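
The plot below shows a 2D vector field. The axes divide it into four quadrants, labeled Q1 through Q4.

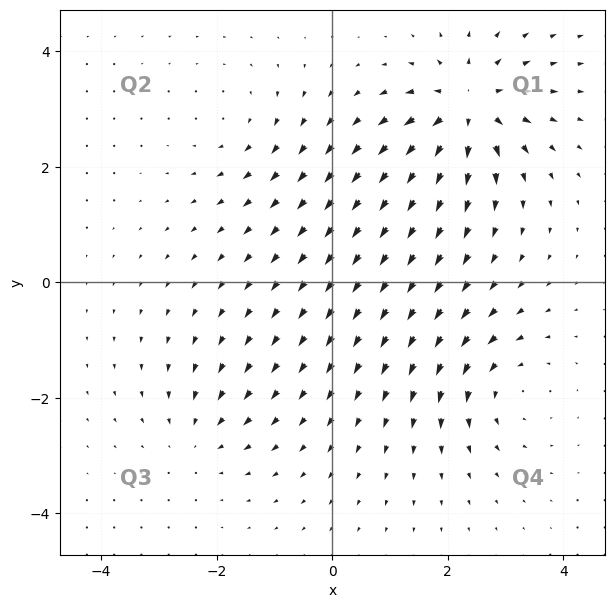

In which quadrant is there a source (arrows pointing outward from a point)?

The source sits at approximately (2.4, 3.0), which lies in quadrant Q1. The divergence there is about +6, positive as expected for a source.

Q1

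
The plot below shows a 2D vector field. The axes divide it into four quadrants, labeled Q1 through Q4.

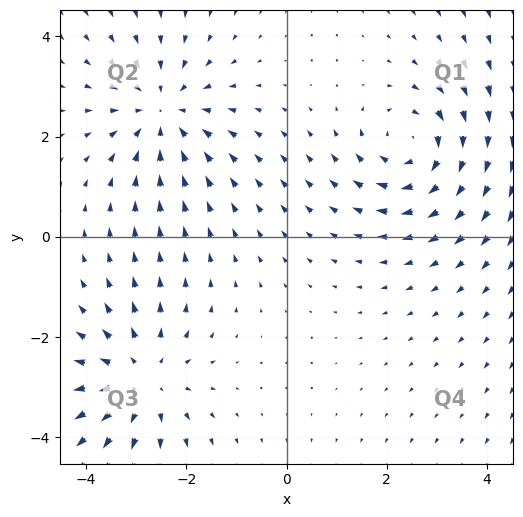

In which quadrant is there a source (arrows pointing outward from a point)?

Q3

The source sits at approximately (-2.9, -2.8), which lies in quadrant Q3. The divergence there is about +3, positive as expected for a source.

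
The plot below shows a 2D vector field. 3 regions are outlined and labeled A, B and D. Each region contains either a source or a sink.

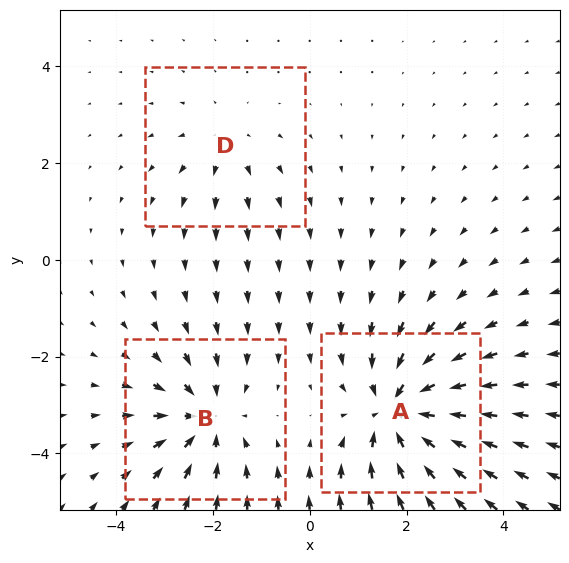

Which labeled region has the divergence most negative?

Divergence at each region's feature centre — A: about -5, B: about -3, D: about +2. Region A is most negative.

A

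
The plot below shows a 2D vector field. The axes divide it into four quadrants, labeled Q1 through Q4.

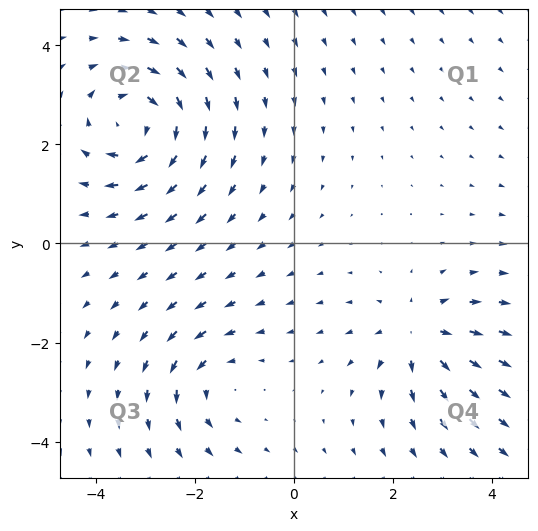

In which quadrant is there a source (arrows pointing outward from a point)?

Q4

The source sits at approximately (2.5, -1.8), which lies in quadrant Q4. The divergence there is about +4, positive as expected for a source.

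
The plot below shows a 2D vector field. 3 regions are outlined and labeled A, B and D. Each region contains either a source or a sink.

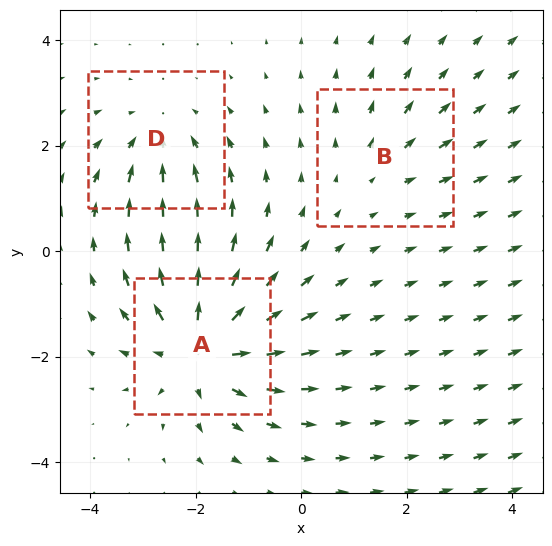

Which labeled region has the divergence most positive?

Divergence at each region's feature centre — A: about +5, B: about +2, D: about -3. Region A is most positive.

A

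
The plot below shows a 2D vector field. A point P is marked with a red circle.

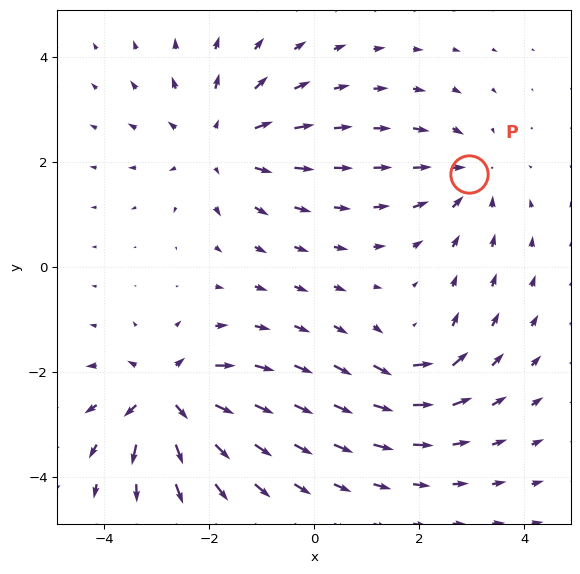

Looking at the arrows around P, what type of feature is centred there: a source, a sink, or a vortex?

At P (3.0, 1.8) the arrows converge inward. Divergence about -3, curl ≈0 — negative divergence with near-zero curl is a sink.

sink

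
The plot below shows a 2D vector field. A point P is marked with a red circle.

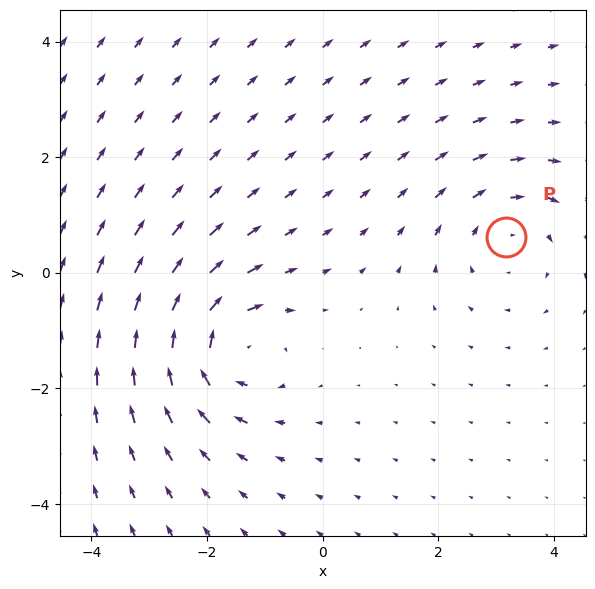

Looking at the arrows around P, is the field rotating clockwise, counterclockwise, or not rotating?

clockwise

Near P at (3.2, 0.6) the arrows circulate clockwise. The curl (z-component) there is about -2; negative curl means clockwise rotation.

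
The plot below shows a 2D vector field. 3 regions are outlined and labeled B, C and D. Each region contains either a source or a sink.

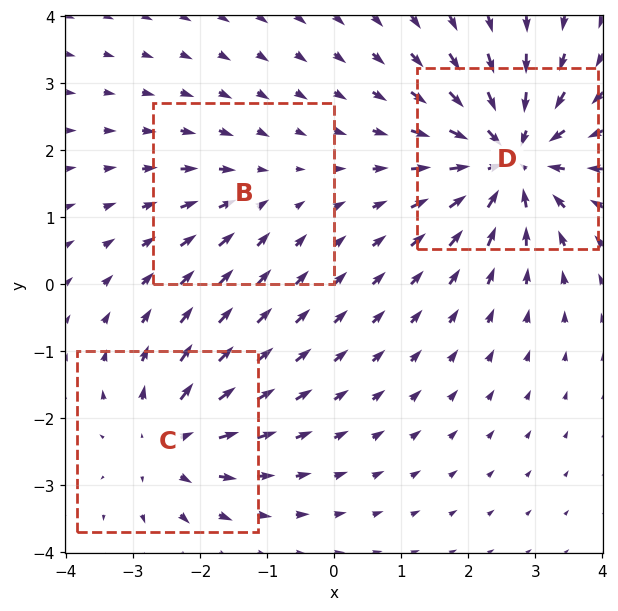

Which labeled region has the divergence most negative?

D

Divergence at each region's feature centre — B: about -2, C: about +3, D: about -6. Region D is most negative.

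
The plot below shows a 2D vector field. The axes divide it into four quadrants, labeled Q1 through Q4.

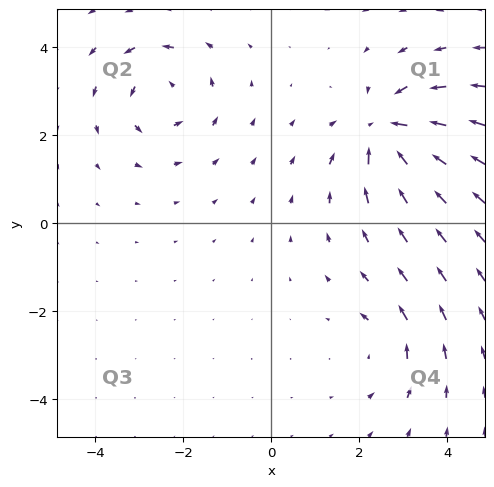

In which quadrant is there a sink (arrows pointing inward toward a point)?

The sink sits at approximately (2.6, 2.1), which lies in quadrant Q1. The divergence there is about -7, negative as expected for a sink.

Q1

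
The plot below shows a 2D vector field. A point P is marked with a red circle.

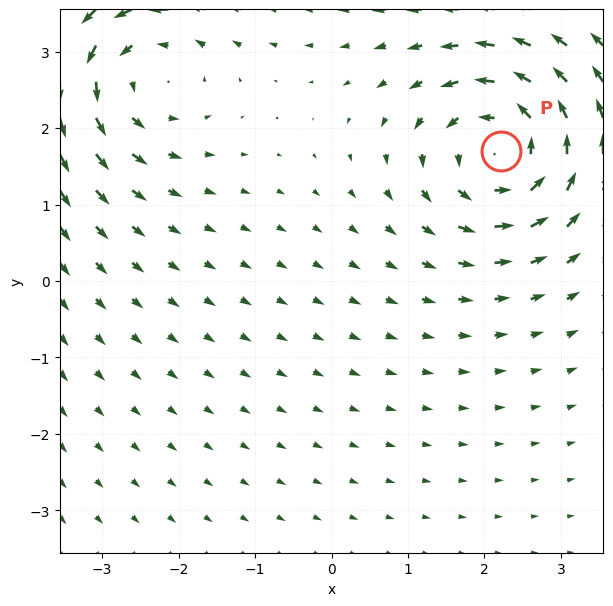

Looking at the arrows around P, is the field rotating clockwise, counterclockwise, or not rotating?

Near P at (2.2, 1.7) the arrows circulate counterclockwise. The curl (z-component) there is about +5; positive curl means counterclockwise rotation.

counterclockwise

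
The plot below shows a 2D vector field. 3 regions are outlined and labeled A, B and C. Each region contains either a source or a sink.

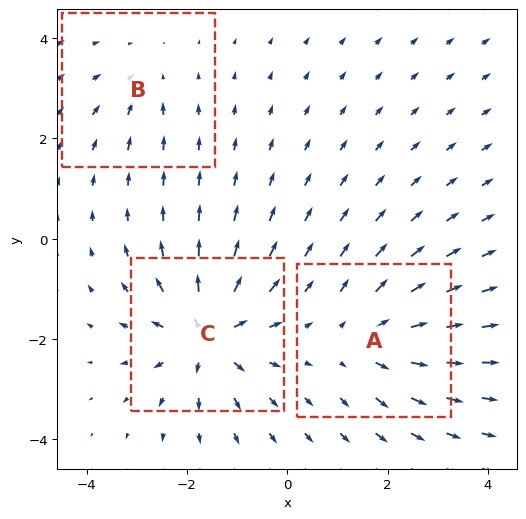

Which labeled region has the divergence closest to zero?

B

Divergence at each region's feature centre — A: about +4, B: about -2, C: about +6. Region B is closest to zero.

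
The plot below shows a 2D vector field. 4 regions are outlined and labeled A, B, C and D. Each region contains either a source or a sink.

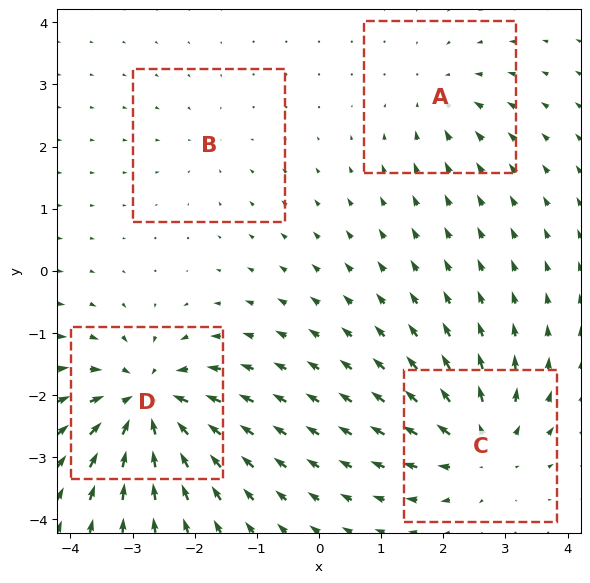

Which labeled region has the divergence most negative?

D

Divergence at each region's feature centre — A: about -4, B: about -2, C: about +6, D: about -8. Region D is most negative.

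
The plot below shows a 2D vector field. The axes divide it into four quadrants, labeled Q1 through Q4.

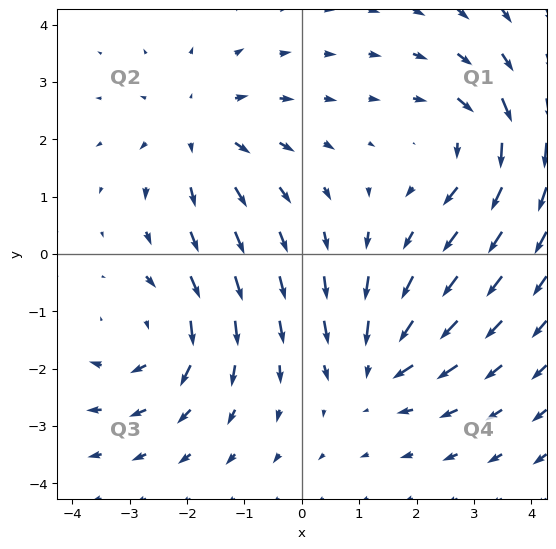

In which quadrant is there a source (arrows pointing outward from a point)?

Q2

The source sits at approximately (-1.8, 2.1), which lies in quadrant Q2. The divergence there is about +4, positive as expected for a source.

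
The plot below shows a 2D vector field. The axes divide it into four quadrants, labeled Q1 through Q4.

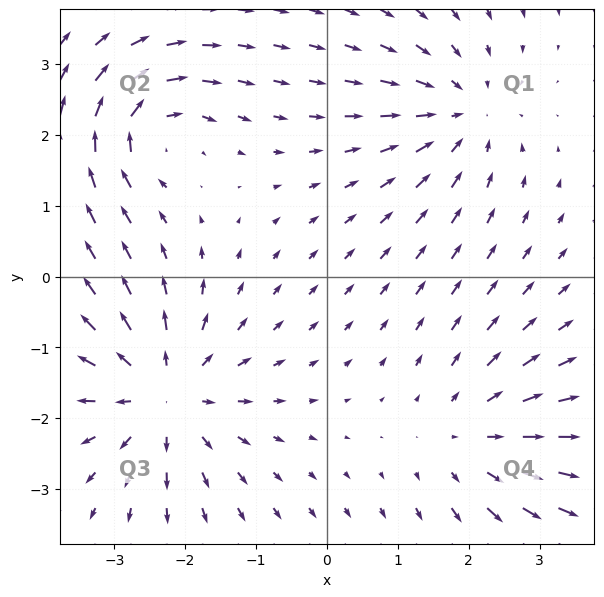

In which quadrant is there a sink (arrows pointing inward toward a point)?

The sink sits at approximately (1.9, 2.3), which lies in quadrant Q1. The divergence there is about -4, negative as expected for a sink.

Q1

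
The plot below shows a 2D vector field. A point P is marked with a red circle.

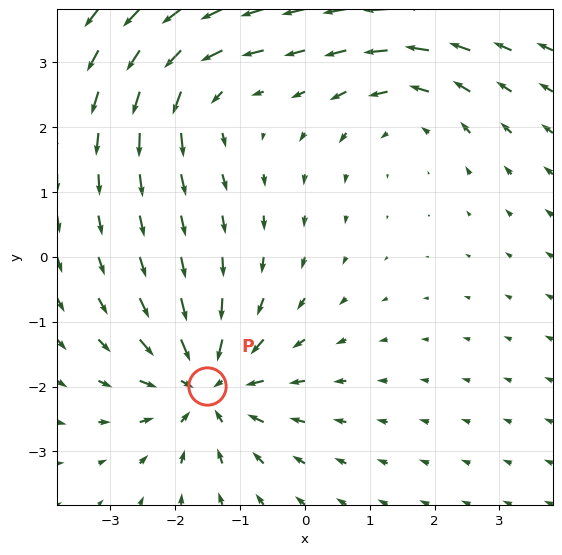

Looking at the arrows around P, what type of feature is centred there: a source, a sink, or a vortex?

sink

At P (-1.5, -2.0) the arrows converge inward. Divergence about -5, curl ≈0 — negative divergence with near-zero curl is a sink.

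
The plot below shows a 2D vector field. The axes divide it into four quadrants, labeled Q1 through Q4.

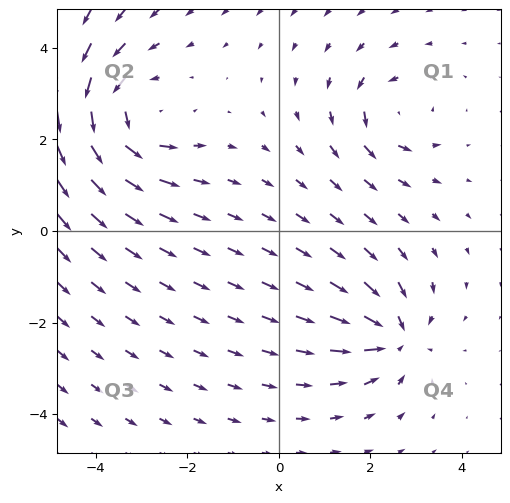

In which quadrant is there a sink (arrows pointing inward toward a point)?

The sink sits at approximately (2.5, -2.3), which lies in quadrant Q4. The divergence there is about -4, negative as expected for a sink.

Q4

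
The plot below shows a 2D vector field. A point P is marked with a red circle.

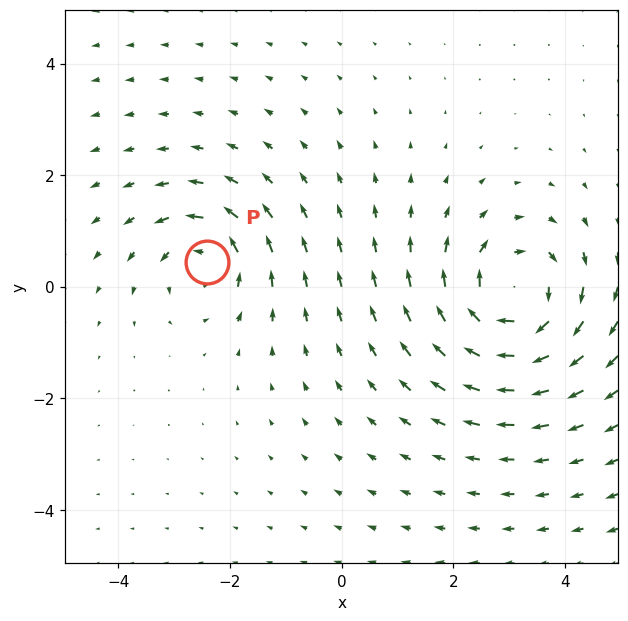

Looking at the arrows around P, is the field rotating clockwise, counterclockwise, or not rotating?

Near P at (-2.4, 0.4) the arrows circulate counterclockwise. The curl (z-component) there is about +4; positive curl means counterclockwise rotation.

counterclockwise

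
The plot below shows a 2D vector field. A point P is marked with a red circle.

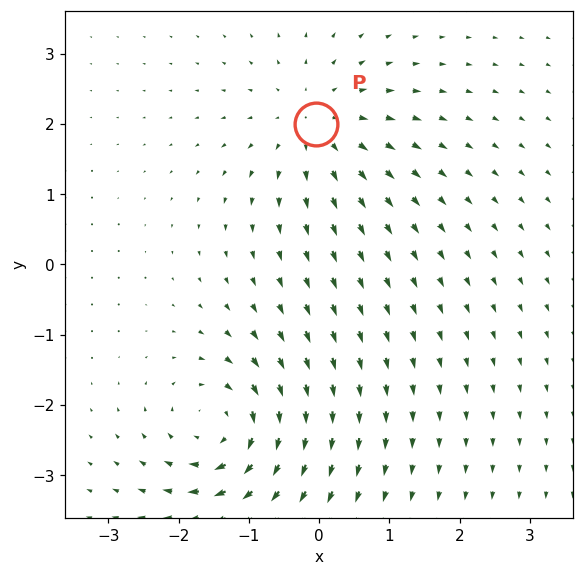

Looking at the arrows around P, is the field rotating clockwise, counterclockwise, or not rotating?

Near P at (-0.0, 2.0) the arrows show no circulation. The curl there is ≈0.

not rotating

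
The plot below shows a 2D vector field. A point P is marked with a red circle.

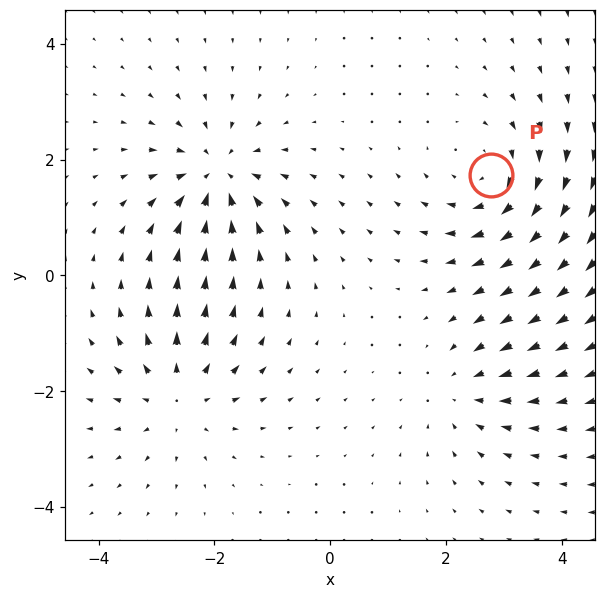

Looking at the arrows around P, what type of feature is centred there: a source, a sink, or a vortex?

At P (2.8, 1.7) the arrows circulate clockwise. Divergence ≈0, curl about -4 — near-zero divergence with nonzero curl is a vortex.

vortex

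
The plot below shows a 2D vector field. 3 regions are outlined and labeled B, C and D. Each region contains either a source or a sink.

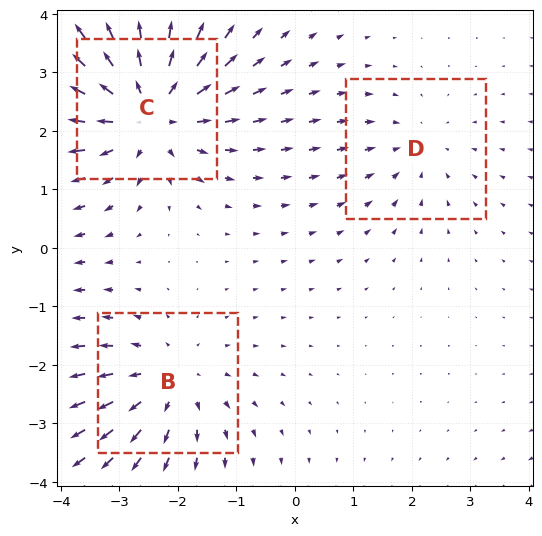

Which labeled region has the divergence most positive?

C

Divergence at each region's feature centre — B: about +3, C: about +4, D: about -2. Region C is most positive.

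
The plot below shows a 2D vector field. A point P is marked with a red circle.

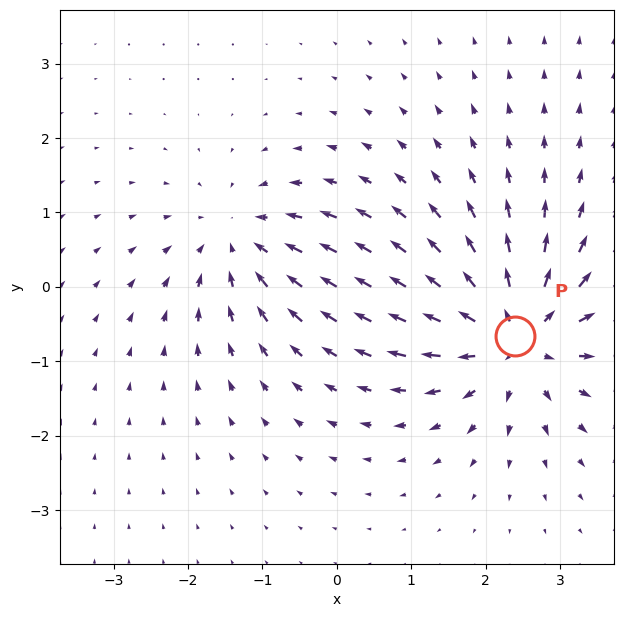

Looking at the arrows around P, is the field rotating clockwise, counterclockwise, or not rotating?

Near P at (2.4, -0.7) the arrows show no circulation. The curl there is ≈0.

not rotating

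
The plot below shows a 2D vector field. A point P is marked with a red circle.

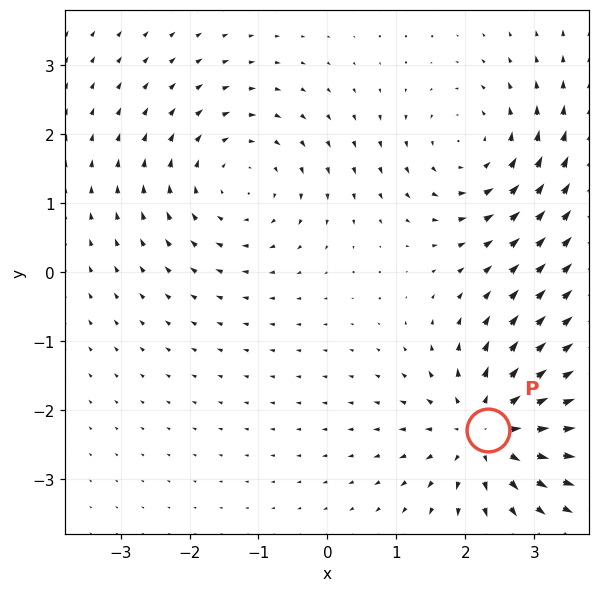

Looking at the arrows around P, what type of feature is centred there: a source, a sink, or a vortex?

source

At P (2.3, -2.3) the arrows spread outward. Divergence about +5, curl ≈0 — positive divergence with near-zero curl is a source.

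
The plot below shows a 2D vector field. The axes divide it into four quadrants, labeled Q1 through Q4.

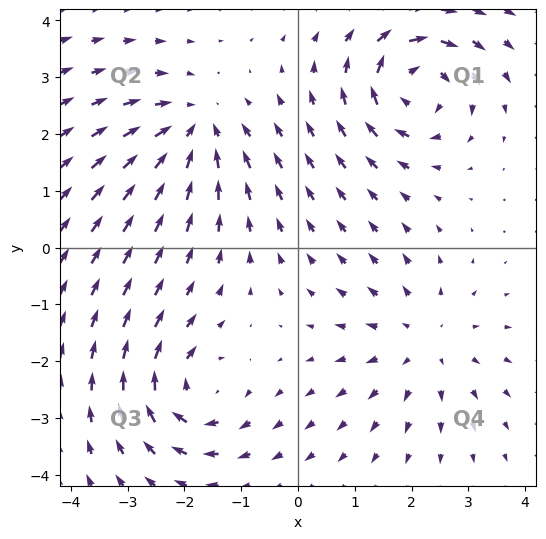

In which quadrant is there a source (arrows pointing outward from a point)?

The source sits at approximately (2.2, -1.7), which lies in quadrant Q4. The divergence there is about +4, positive as expected for a source.

Q4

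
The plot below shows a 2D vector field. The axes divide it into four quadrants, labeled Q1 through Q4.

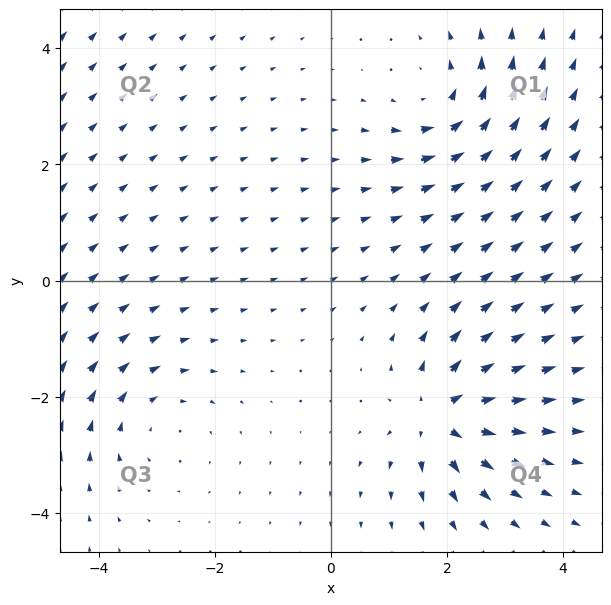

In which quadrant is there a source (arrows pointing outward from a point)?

The source sits at approximately (1.9, -2.3), which lies in quadrant Q4. The divergence there is about +5, positive as expected for a source.

Q4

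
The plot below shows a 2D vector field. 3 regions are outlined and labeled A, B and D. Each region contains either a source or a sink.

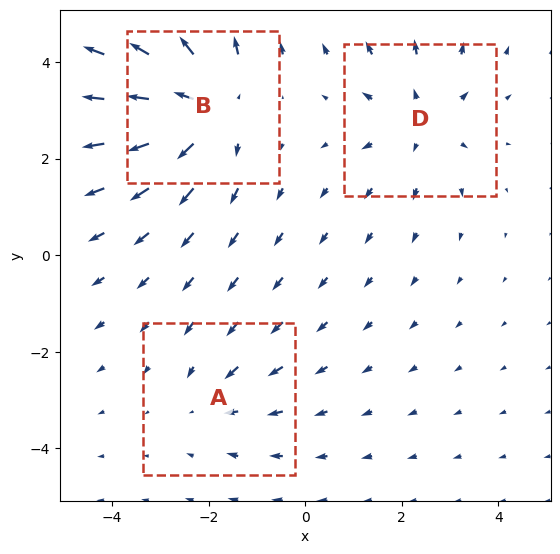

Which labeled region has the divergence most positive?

Divergence at each region's feature centre — A: about -2, B: about +4, D: about +3. Region B is most positive.

B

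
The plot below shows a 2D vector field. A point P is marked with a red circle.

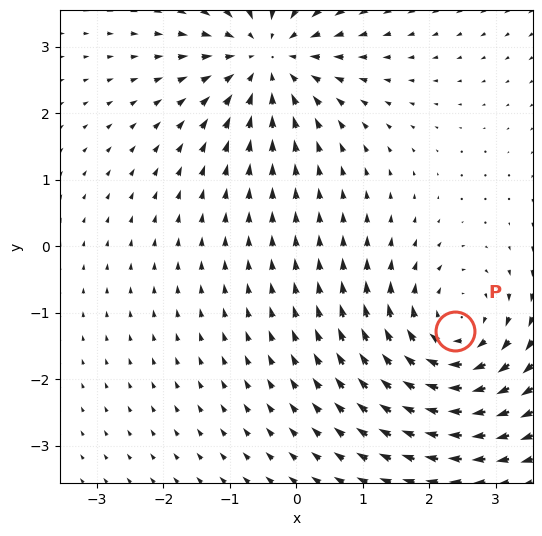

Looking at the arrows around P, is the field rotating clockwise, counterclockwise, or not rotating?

Near P at (2.4, -1.3) the arrows circulate clockwise. The curl (z-component) there is about -3; negative curl means clockwise rotation.

clockwise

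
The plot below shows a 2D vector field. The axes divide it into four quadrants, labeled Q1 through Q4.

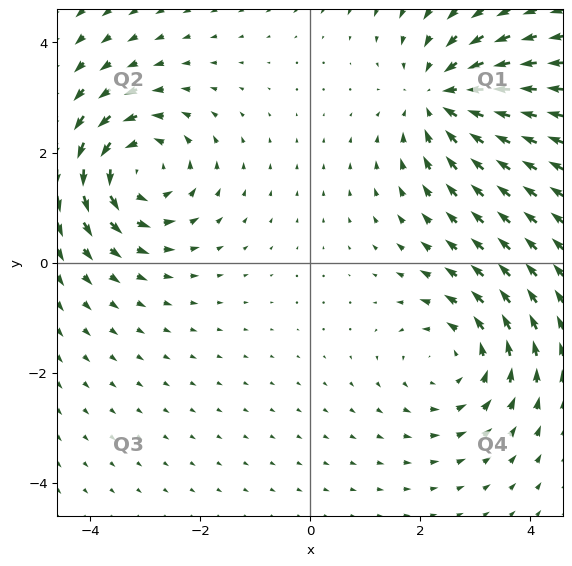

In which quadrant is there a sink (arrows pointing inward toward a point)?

Q1

The sink sits at approximately (2.4, 3.0), which lies in quadrant Q1. The divergence there is about -4, negative as expected for a sink.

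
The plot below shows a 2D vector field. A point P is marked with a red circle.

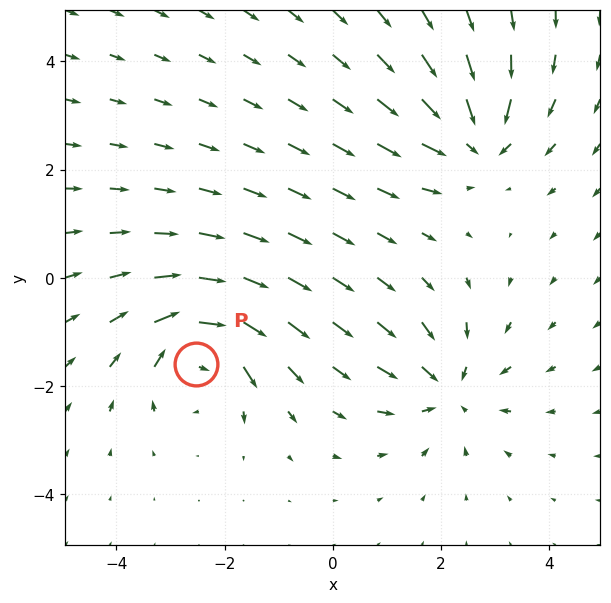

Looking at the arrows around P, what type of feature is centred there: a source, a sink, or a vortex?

vortex

At P (-2.5, -1.6) the arrows circulate clockwise. Divergence ≈0, curl about -4 — near-zero divergence with nonzero curl is a vortex.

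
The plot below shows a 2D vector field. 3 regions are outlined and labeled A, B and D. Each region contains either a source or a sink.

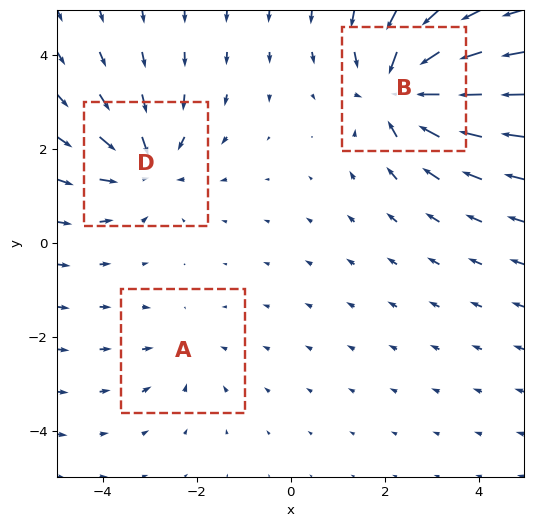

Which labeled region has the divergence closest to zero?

A

Divergence at each region's feature centre — A: about -2, B: about -5, D: about -4. Region A is closest to zero.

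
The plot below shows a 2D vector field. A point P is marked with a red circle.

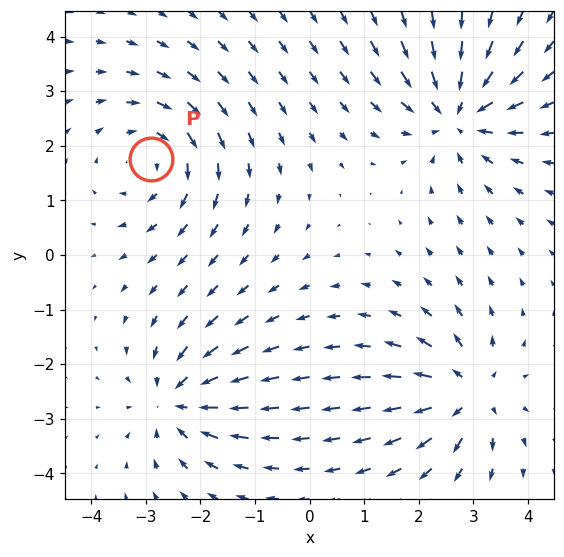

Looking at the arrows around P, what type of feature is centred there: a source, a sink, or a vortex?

At P (-2.9, 1.8) the arrows circulate clockwise. Divergence ≈0, curl about -4 — near-zero divergence with nonzero curl is a vortex.

vortex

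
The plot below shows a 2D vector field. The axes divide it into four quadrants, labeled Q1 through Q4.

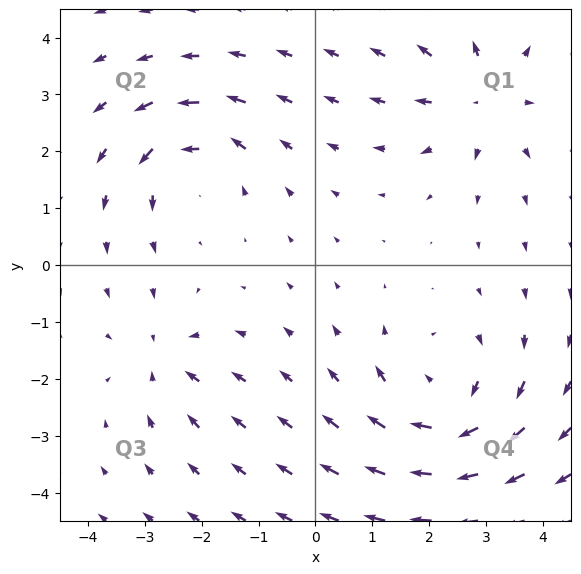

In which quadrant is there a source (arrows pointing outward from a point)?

Q1

The source sits at approximately (2.9, 3.0), which lies in quadrant Q1. The divergence there is about +4, positive as expected for a source.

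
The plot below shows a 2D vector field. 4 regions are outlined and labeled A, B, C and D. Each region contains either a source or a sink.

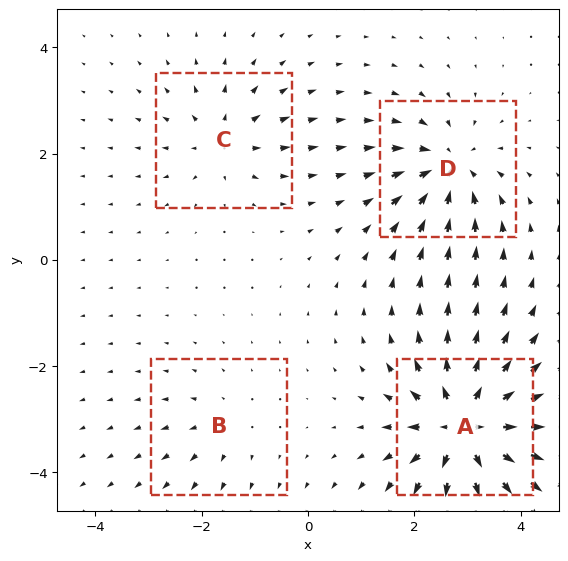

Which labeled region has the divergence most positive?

Divergence at each region's feature centre — A: about +9, B: about +3, C: about +4, D: about -6. Region A is most positive.

A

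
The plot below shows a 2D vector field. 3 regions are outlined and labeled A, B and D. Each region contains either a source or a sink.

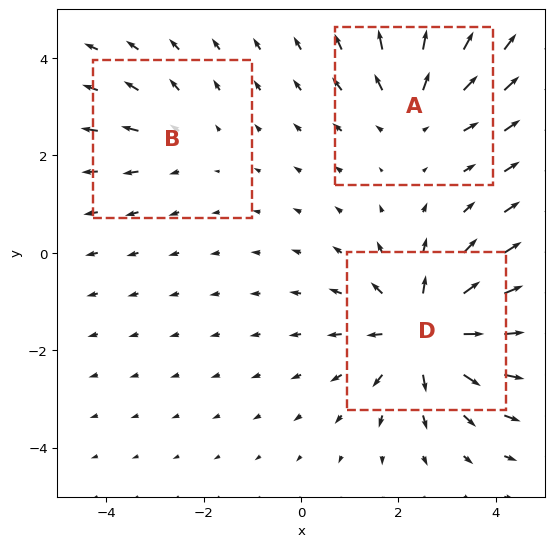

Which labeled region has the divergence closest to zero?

Divergence at each region's feature centre — A: about +3, B: about +2, D: about +5. Region B is closest to zero.

B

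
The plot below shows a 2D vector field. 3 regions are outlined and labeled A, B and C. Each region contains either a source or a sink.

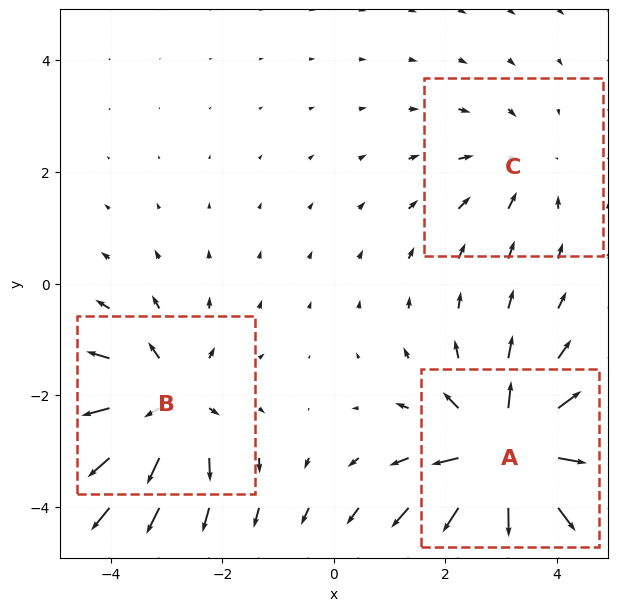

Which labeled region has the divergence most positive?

Divergence at each region's feature centre — A: about +5, B: about +4, C: about -2. Region A is most positive.

A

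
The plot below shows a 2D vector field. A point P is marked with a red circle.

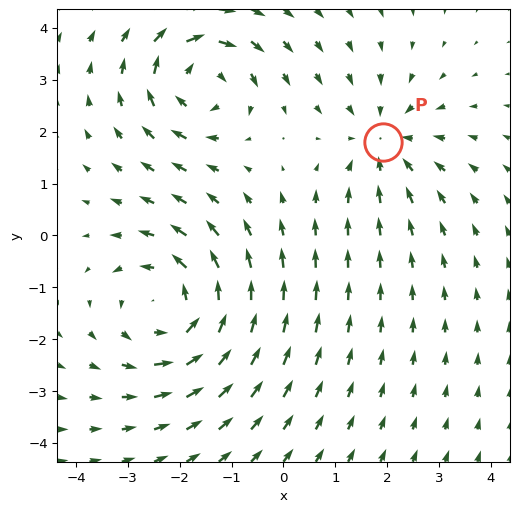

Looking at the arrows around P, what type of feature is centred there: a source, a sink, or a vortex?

At P (1.9, 1.8) the arrows converge inward. Divergence about -3, curl ≈0 — negative divergence with near-zero curl is a sink.

sink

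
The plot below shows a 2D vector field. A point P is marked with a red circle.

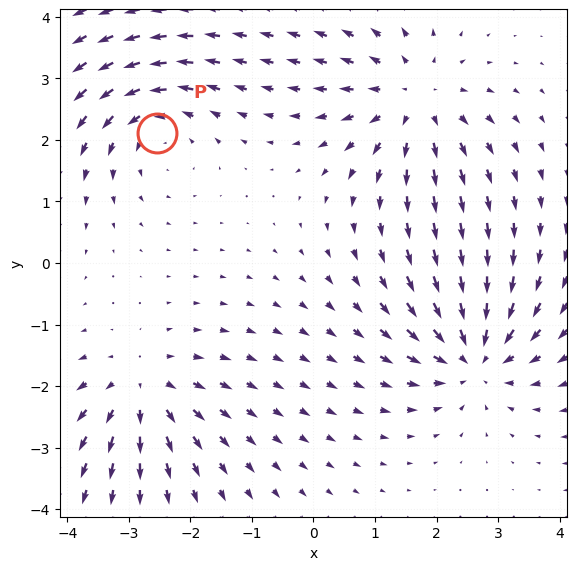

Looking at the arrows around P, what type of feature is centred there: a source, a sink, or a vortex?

At P (-2.5, 2.1) the arrows circulate counterclockwise. Divergence ≈0, curl about +4 — near-zero divergence with nonzero curl is a vortex.

vortex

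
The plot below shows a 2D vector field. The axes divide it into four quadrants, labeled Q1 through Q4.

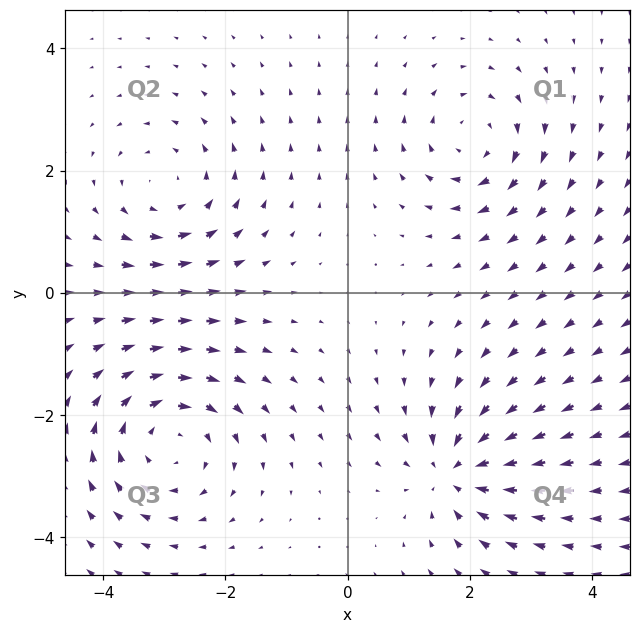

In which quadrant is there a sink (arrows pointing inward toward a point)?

The sink sits at approximately (1.8, -2.9), which lies in quadrant Q4. The divergence there is about -5, negative as expected for a sink.

Q4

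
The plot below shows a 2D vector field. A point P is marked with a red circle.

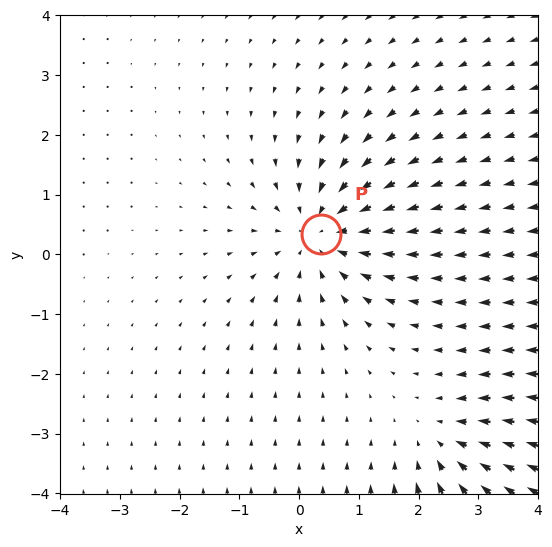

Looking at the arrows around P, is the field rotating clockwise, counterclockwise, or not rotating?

Near P at (0.4, 0.3) the arrows show no circulation. The curl there is ≈0.

not rotating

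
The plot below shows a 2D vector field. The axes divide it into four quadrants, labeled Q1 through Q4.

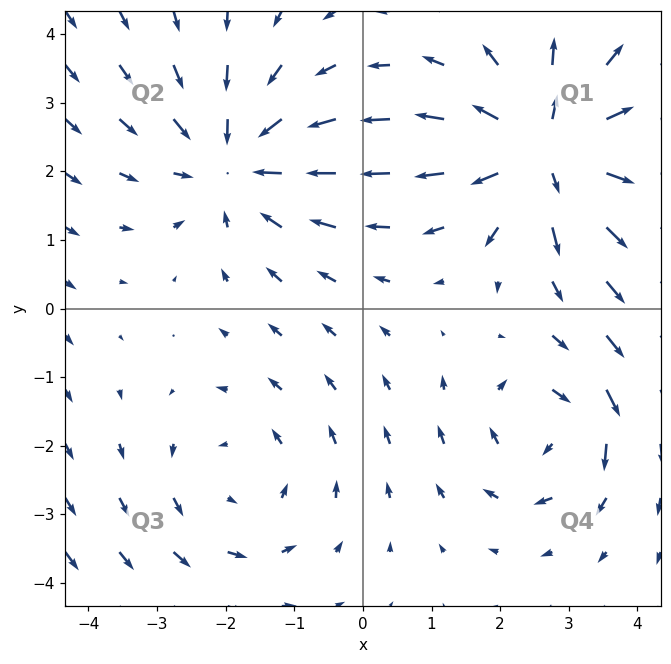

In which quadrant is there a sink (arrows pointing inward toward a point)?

Q2

The sink sits at approximately (-1.8, 2.1), which lies in quadrant Q2. The divergence there is about -4, negative as expected for a sink.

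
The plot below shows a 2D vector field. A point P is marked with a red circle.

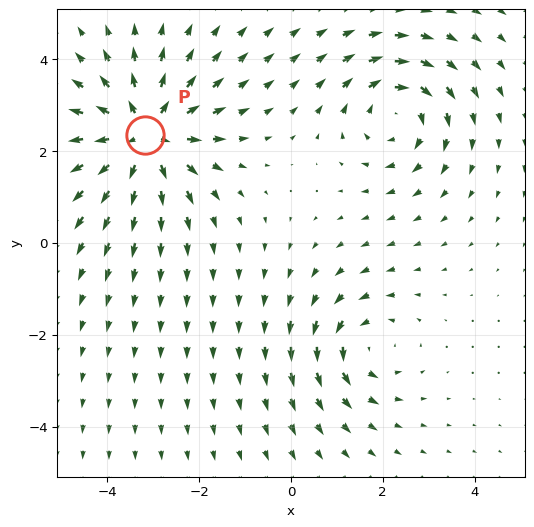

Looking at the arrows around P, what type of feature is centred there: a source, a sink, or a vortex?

source

At P (-3.2, 2.3) the arrows spread outward. Divergence about +5, curl ≈0 — positive divergence with near-zero curl is a source.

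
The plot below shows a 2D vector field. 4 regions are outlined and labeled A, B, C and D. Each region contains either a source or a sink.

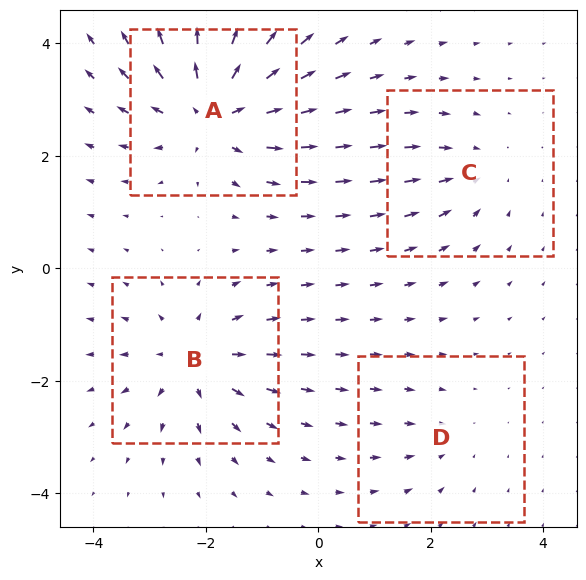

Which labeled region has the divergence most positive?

A

Divergence at each region's feature centre — A: about +7, B: about +5, C: about -3, D: about -2. Region A is most positive.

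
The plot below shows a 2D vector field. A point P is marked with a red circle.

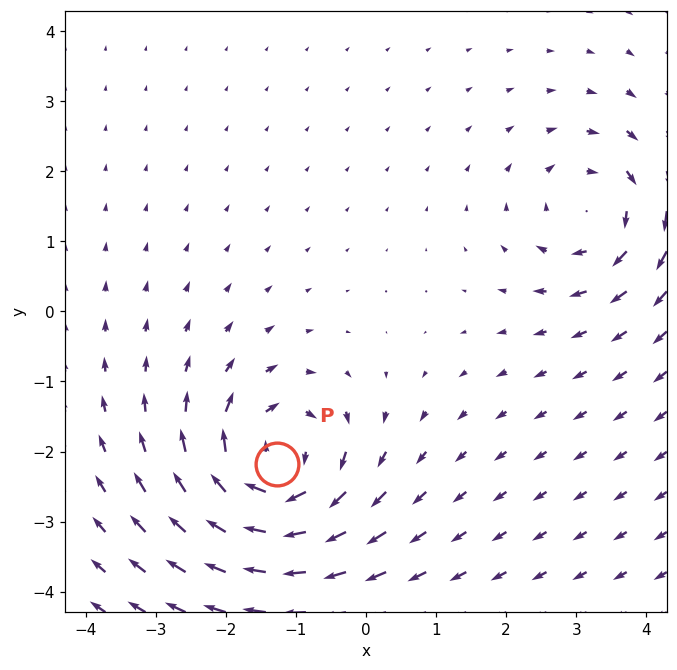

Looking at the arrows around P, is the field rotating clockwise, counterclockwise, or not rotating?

clockwise

Near P at (-1.3, -2.2) the arrows circulate clockwise. The curl (z-component) there is about -6; negative curl means clockwise rotation.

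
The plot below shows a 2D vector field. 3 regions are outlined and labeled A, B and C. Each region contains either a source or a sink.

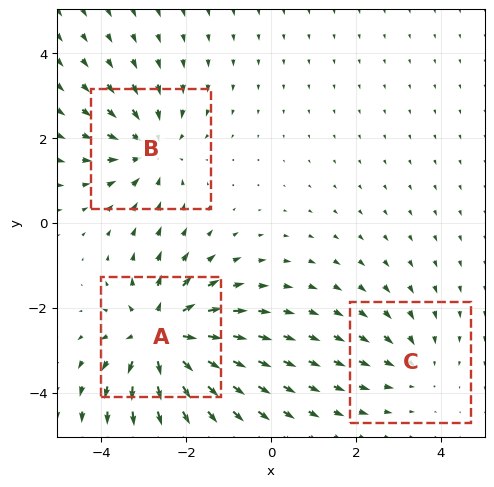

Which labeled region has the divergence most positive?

A

Divergence at each region's feature centre — A: about +5, B: about -3, C: about -2. Region A is most positive.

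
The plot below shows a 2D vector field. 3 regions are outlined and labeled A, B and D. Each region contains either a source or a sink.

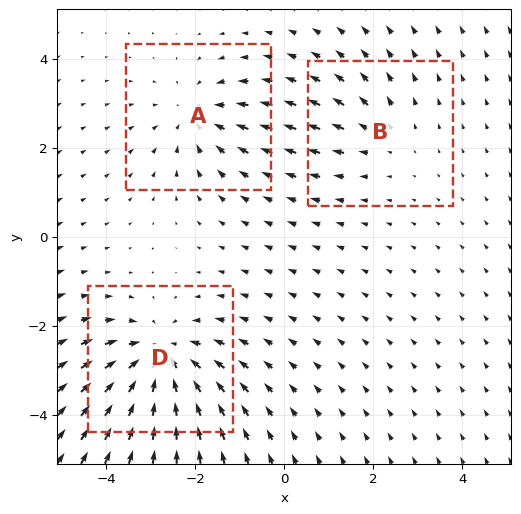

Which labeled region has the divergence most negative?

Divergence at each region's feature centre — A: about -3, B: about +2, D: about -4. Region D is most negative.

D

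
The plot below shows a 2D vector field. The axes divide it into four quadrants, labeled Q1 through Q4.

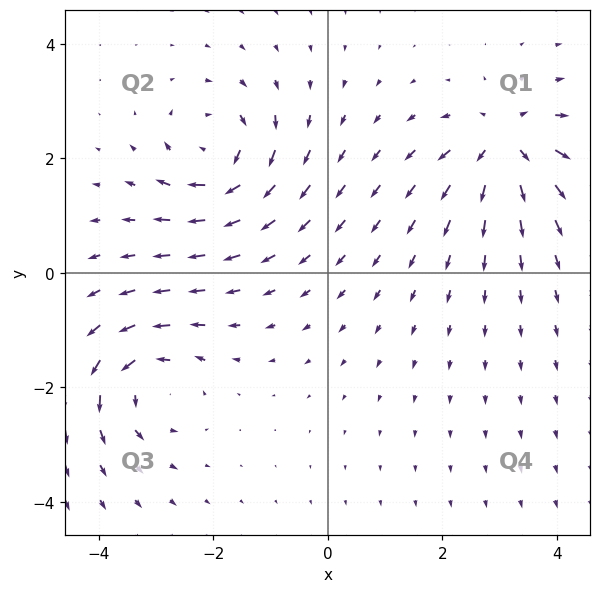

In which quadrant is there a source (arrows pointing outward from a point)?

The source sits at approximately (3.1, 2.3), which lies in quadrant Q1. The divergence there is about +6, positive as expected for a source.

Q1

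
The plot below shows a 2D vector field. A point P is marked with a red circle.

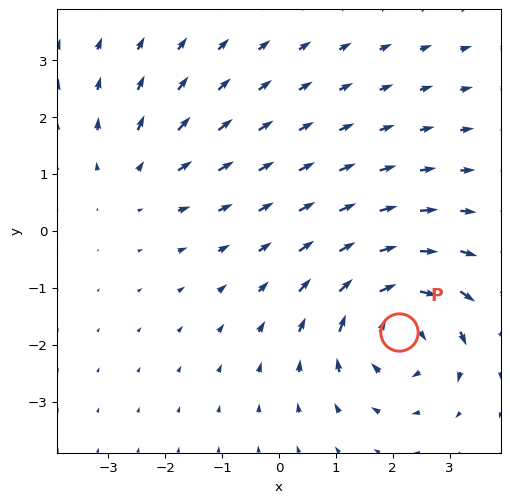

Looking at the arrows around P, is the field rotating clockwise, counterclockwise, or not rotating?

Near P at (2.1, -1.8) the arrows circulate clockwise. The curl (z-component) there is about -5; negative curl means clockwise rotation.

clockwise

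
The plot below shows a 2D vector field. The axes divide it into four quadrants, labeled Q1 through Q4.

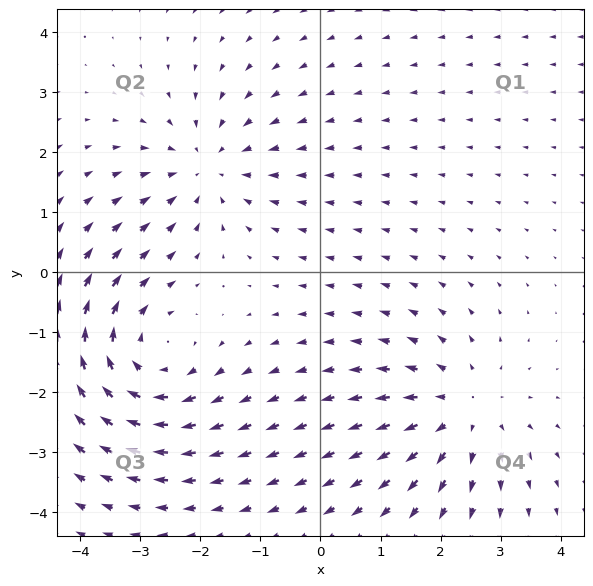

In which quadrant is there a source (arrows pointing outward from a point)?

The source sits at approximately (2.4, -2.3), which lies in quadrant Q4. The divergence there is about +3, positive as expected for a source.

Q4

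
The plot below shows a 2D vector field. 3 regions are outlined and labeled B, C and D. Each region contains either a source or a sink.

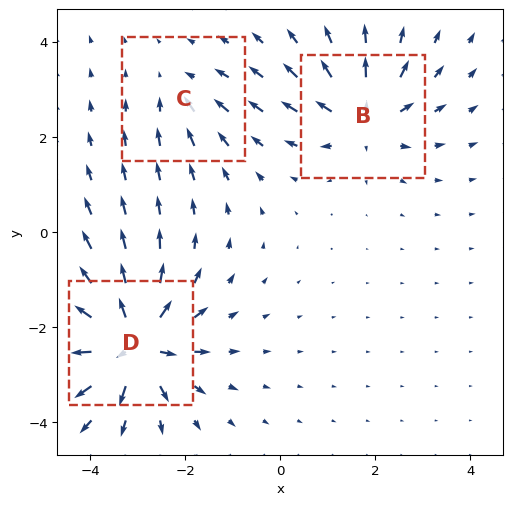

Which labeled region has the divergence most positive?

D

Divergence at each region's feature centre — B: about +4, C: about -2, D: about +7. Region D is most positive.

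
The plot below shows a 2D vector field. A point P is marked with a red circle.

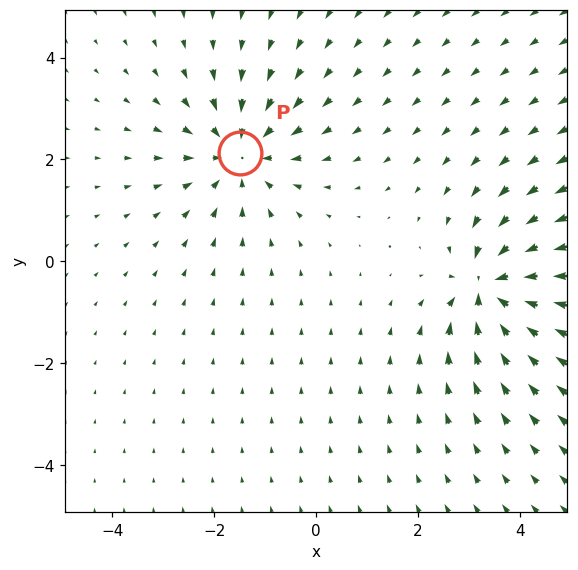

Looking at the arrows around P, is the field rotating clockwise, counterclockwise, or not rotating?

Near P at (-1.5, 2.1) the arrows show no circulation. The curl there is ≈0.

not rotating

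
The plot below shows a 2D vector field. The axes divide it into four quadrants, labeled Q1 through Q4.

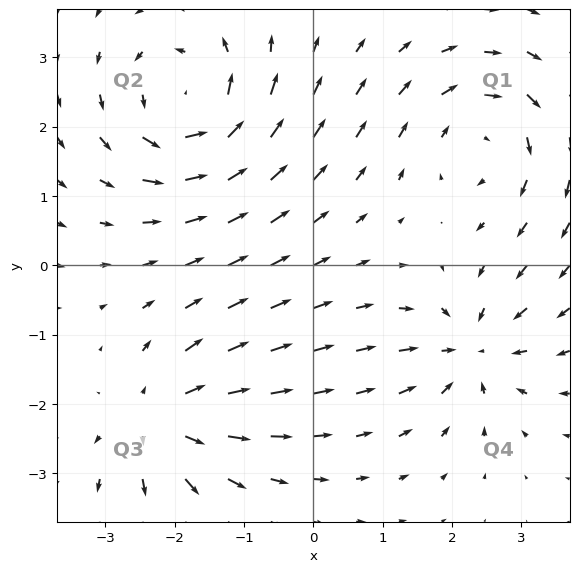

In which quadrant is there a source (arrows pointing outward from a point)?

The source sits at approximately (-2.2, -2.2), which lies in quadrant Q3. The divergence there is about +4, positive as expected for a source.

Q3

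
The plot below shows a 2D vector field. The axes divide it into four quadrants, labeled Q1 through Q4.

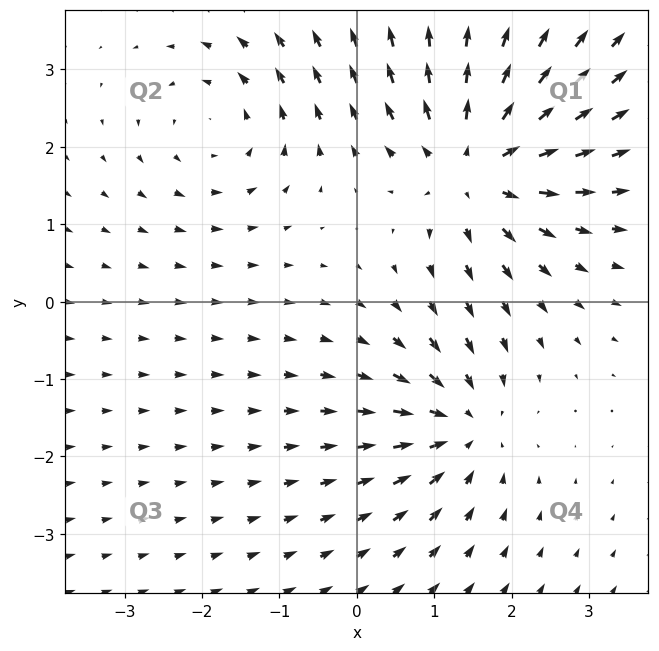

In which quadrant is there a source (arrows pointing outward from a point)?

The source sits at approximately (1.5, 1.8), which lies in quadrant Q1. The divergence there is about +5, positive as expected for a source.

Q1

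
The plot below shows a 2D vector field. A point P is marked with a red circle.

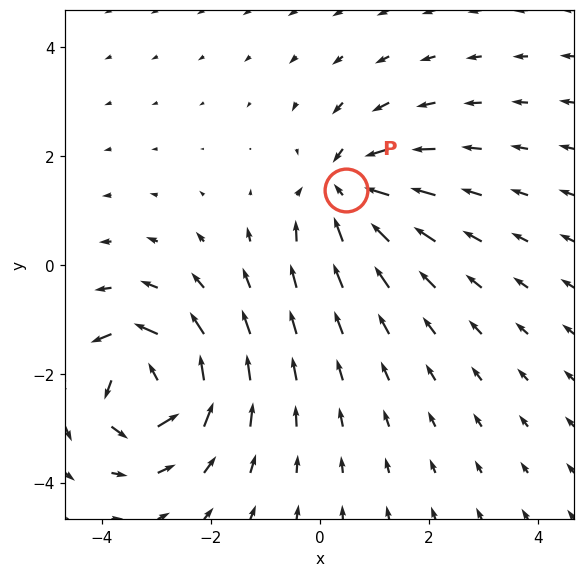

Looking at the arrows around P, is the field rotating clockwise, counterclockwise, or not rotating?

not rotating

Near P at (0.5, 1.4) the arrows show no circulation. The curl there is ≈0.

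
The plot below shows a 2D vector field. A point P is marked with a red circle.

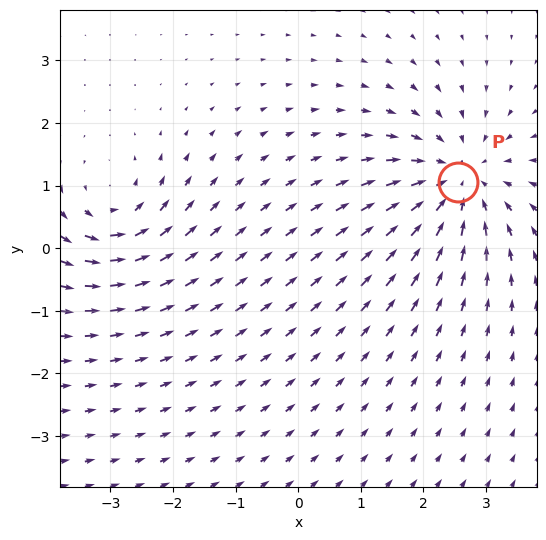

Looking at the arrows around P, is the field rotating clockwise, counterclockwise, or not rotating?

not rotating

Near P at (2.6, 1.1) the arrows show no circulation. The curl there is ≈0.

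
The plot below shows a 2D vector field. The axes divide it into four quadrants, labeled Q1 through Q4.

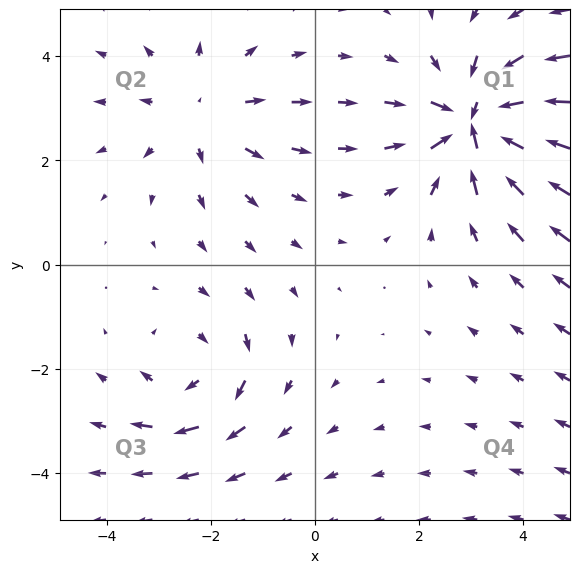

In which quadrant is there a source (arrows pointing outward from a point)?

Q2

The source sits at approximately (-2.2, 2.9), which lies in quadrant Q2. The divergence there is about +2, positive as expected for a source.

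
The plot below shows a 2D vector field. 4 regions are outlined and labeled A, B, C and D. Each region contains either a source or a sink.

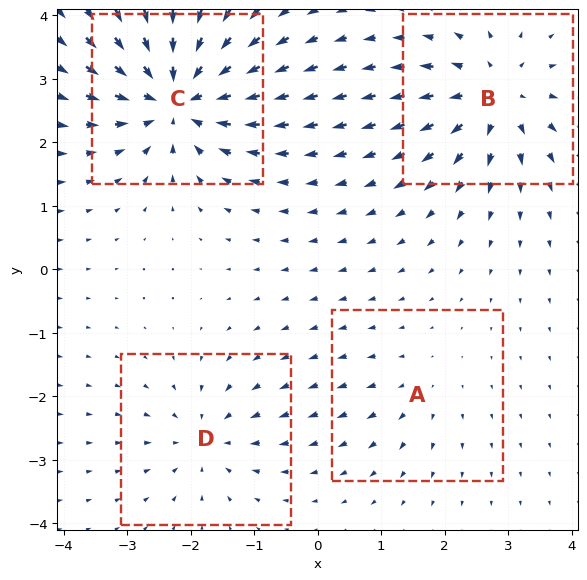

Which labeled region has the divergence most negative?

Divergence at each region's feature centre — A: about +2, B: about +6, C: about -8, D: about -4. Region C is most negative.

C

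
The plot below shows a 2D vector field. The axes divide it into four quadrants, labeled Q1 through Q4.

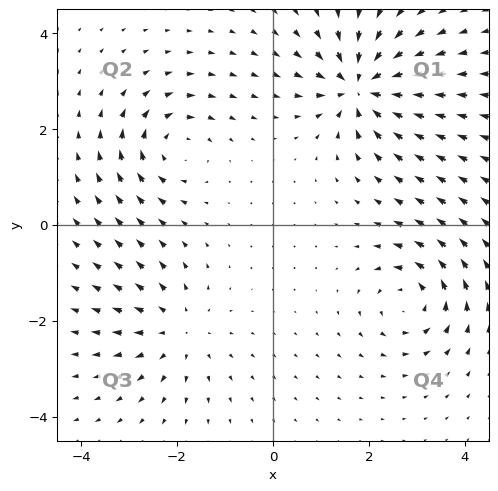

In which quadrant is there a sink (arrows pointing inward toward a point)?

The sink sits at approximately (1.8, 2.9), which lies in quadrant Q1. The divergence there is about -6, negative as expected for a sink.

Q1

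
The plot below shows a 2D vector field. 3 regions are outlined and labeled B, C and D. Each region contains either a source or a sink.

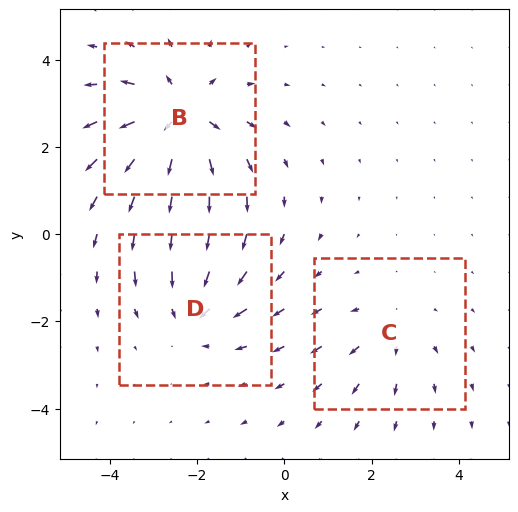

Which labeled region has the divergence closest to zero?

C

Divergence at each region's feature centre — B: about +4, C: about +2, D: about -3. Region C is closest to zero.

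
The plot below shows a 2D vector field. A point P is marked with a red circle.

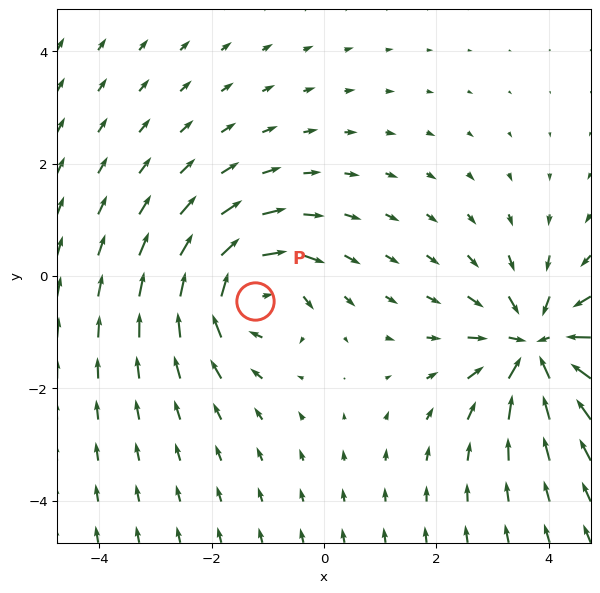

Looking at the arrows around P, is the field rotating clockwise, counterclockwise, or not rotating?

clockwise

Near P at (-1.2, -0.4) the arrows circulate clockwise. The curl (z-component) there is about -4; negative curl means clockwise rotation.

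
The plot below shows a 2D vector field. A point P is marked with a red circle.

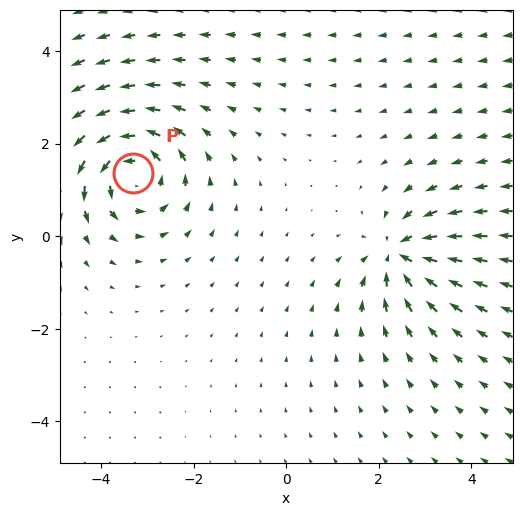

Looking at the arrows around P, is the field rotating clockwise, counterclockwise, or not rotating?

Near P at (-3.3, 1.4) the arrows circulate counterclockwise. The curl (z-component) there is about +5; positive curl means counterclockwise rotation.

counterclockwise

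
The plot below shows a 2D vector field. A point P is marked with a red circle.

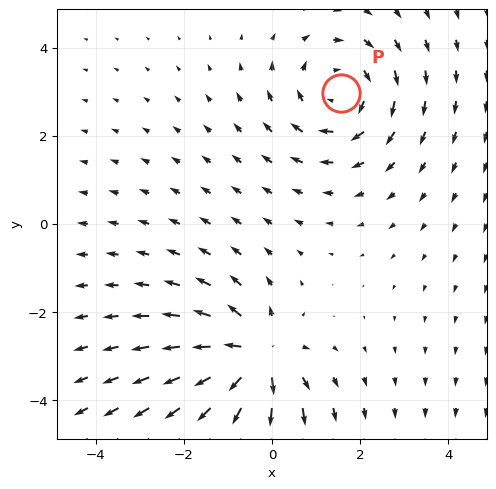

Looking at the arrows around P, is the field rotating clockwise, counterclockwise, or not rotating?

Near P at (1.6, 3.0) the arrows circulate clockwise. The curl (z-component) there is about -3; negative curl means clockwise rotation.

clockwise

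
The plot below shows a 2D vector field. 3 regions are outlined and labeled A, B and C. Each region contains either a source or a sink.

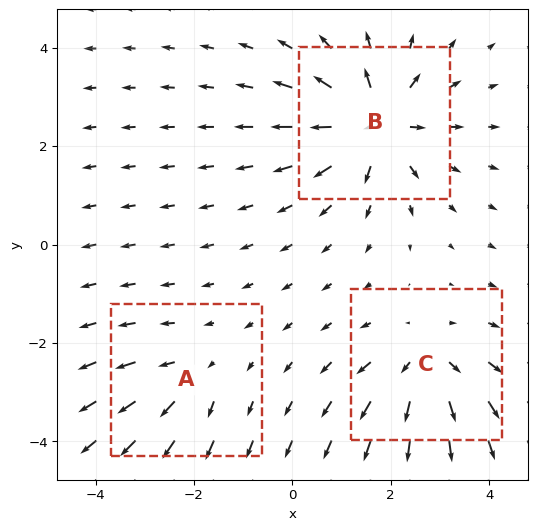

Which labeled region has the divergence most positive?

Divergence at each region's feature centre — A: about +2, B: about +5, C: about +4. Region B is most positive.

B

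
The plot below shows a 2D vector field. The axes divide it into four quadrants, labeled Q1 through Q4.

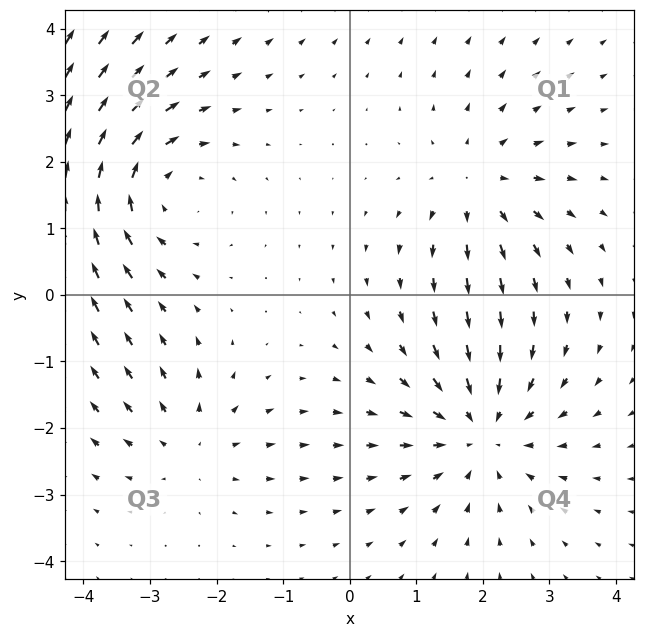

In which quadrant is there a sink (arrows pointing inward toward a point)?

Q4

The sink sits at approximately (2.0, -2.1), which lies in quadrant Q4. The divergence there is about -4, negative as expected for a sink.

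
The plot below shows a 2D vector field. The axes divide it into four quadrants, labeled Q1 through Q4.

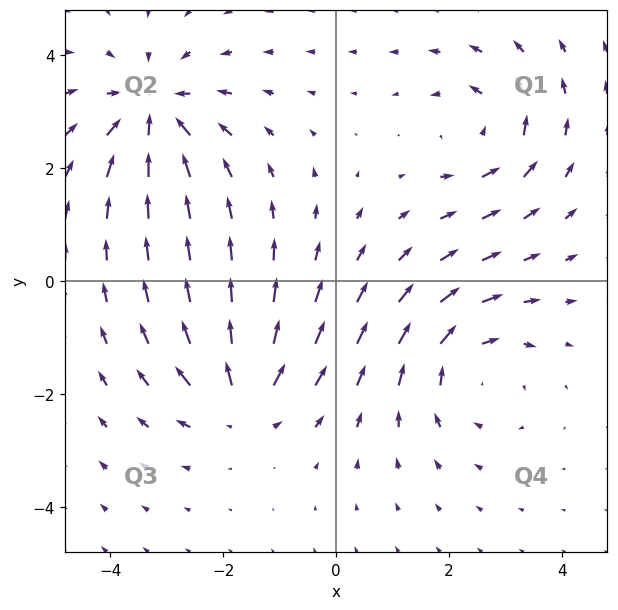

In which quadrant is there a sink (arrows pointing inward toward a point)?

Q2

The sink sits at approximately (-3.2, 3.0), which lies in quadrant Q2. The divergence there is about -4, negative as expected for a sink.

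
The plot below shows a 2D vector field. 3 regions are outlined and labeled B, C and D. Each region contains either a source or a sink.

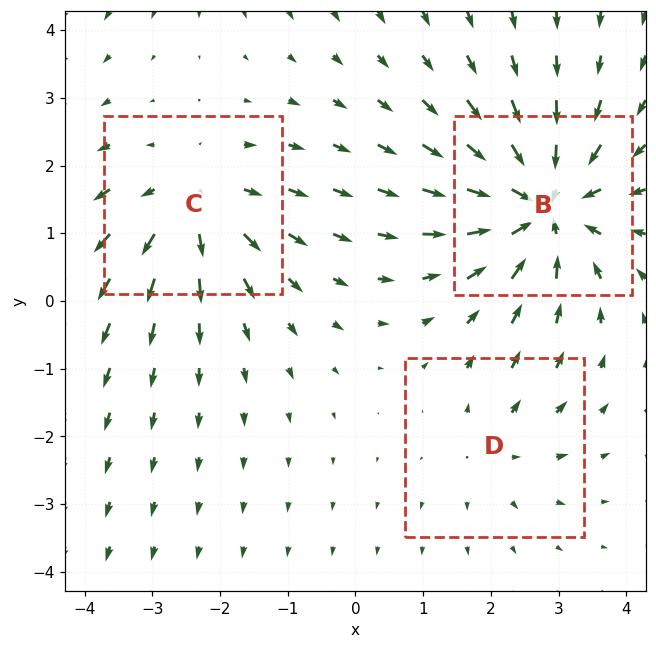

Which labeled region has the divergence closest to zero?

Divergence at each region's feature centre — B: about -6, C: about +4, D: about +2. Region D is closest to zero.

D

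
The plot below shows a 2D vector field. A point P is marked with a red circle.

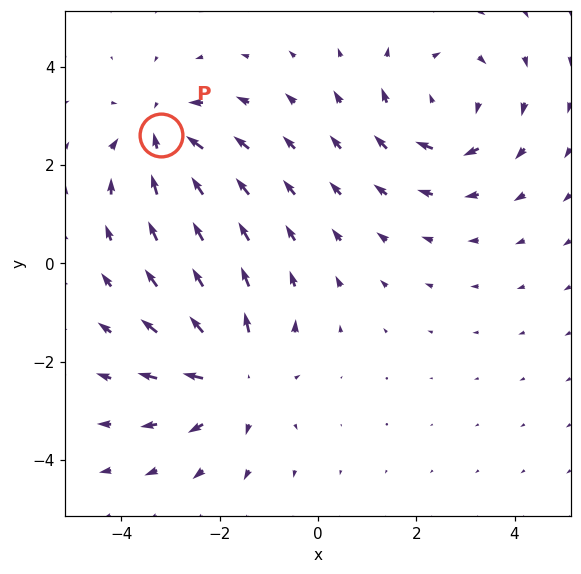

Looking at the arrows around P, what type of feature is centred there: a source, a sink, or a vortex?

sink

At P (-3.2, 2.6) the arrows converge inward. Divergence about -4, curl ≈0 — negative divergence with near-zero curl is a sink.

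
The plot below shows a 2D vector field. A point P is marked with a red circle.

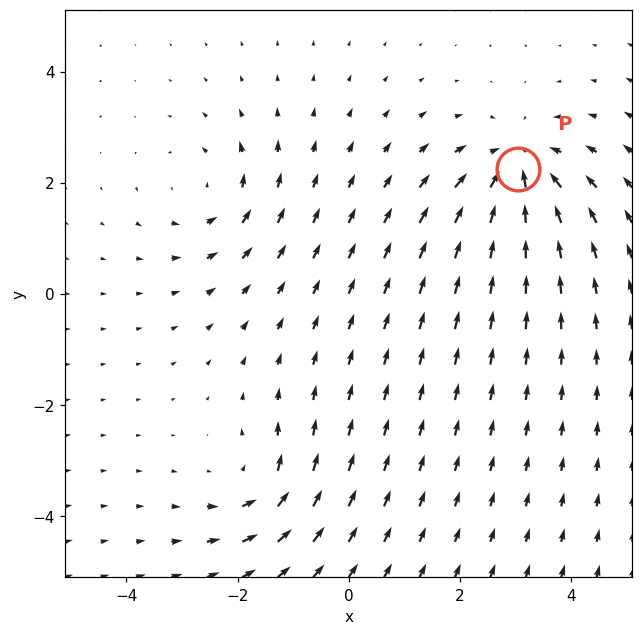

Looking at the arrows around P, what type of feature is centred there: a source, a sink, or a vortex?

At P (3.0, 2.3) the arrows converge inward. Divergence about -5, curl ≈0 — negative divergence with near-zero curl is a sink.

sink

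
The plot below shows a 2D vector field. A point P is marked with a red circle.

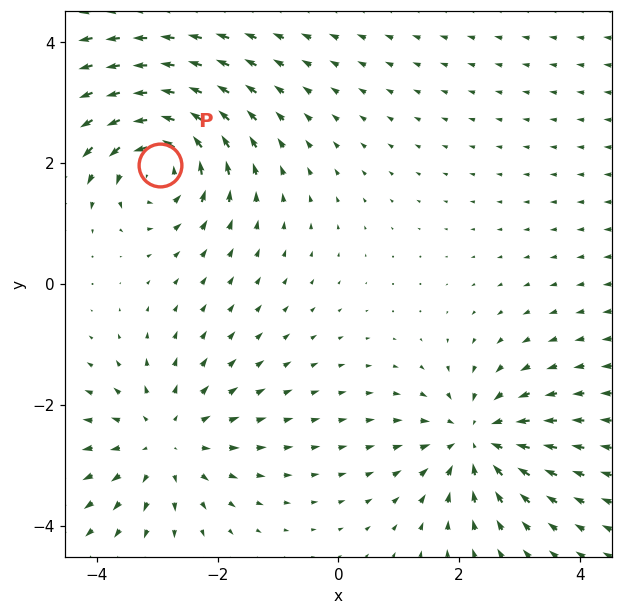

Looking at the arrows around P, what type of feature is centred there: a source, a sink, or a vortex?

At P (-3.0, 2.0) the arrows circulate counterclockwise. Divergence ≈0, curl about +5 — near-zero divergence with nonzero curl is a vortex.

vortex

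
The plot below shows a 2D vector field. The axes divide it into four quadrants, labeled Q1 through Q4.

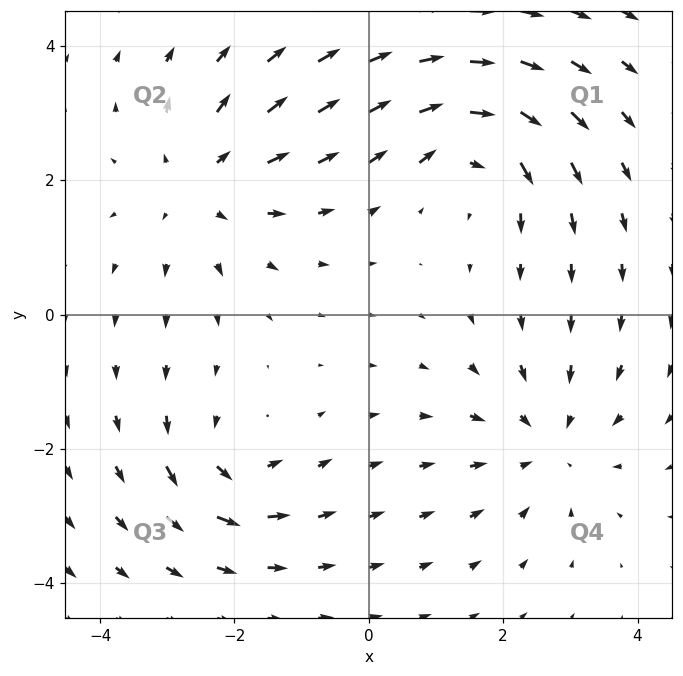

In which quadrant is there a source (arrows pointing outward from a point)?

The source sits at approximately (-2.5, 1.9), which lies in quadrant Q2. The divergence there is about +4, positive as expected for a source.

Q2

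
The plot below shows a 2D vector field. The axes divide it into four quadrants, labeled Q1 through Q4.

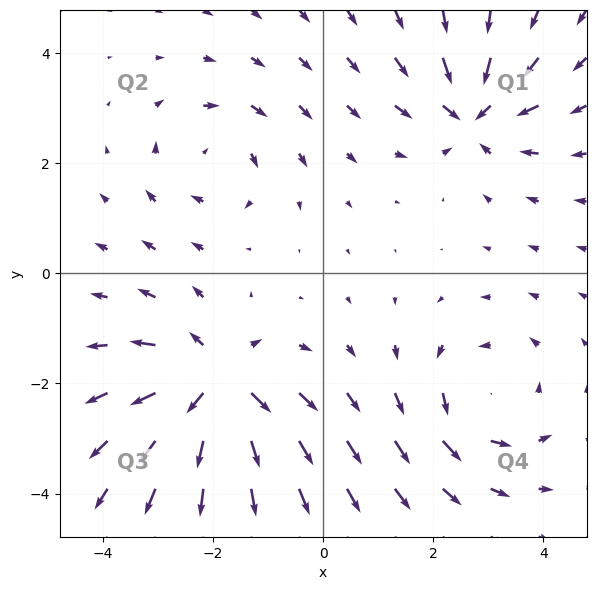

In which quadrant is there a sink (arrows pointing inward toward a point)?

Q1

The sink sits at approximately (2.7, 2.9), which lies in quadrant Q1. The divergence there is about -5, negative as expected for a sink.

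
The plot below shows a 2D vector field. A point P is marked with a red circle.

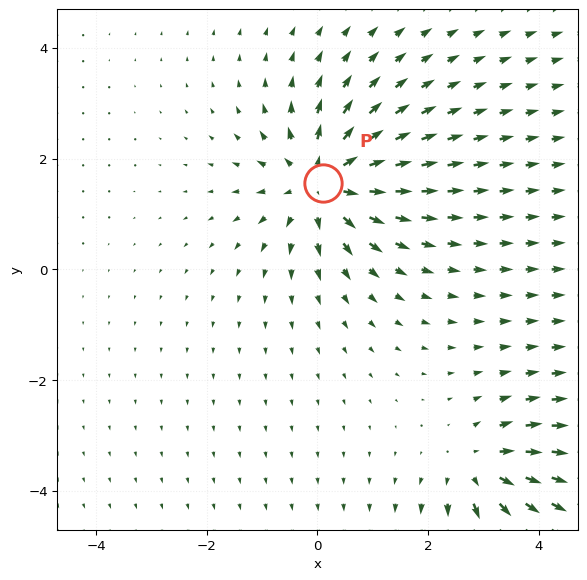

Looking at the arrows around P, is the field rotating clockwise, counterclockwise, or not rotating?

not rotating

Near P at (0.1, 1.6) the arrows show no circulation. The curl there is ≈0.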